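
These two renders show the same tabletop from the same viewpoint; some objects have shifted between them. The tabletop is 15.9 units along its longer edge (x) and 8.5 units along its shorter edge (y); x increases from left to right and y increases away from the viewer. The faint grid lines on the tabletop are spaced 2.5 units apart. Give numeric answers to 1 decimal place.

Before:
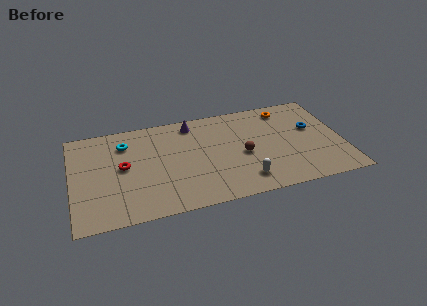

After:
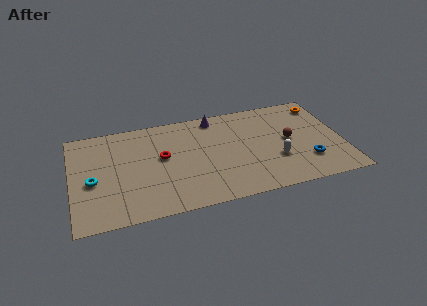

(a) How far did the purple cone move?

1.4

The purple cone was near (7.2, 7.3) before and (8.6, 7.5) after, so it travelled √(1.4² + 0.2²) ≈ 1.4 units.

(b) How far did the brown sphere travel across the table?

2.9

The brown sphere moved from about (10.0, 3.8) to (12.8, 4.4), a distance of √(2.8² + 0.6²) ≈ 2.9.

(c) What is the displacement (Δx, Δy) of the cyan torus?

(-2.0, -2.8)

From the two frames, the cyan torus sits at roughly (3.2, 6.5) before and (1.2, 3.7) after.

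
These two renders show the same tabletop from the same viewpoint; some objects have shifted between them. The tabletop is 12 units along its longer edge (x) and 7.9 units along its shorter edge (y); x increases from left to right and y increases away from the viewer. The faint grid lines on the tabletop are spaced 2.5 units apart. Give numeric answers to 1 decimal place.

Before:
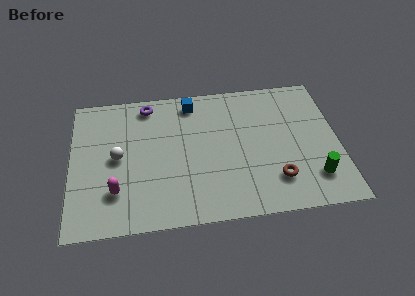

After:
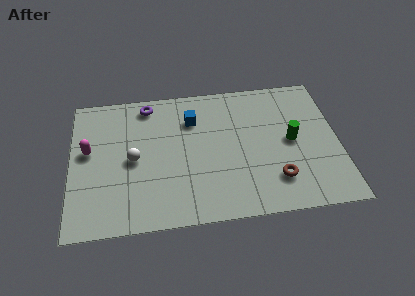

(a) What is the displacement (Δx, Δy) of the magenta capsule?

(-1.2, 2.4)

From the two frames, the magenta capsule sits at roughly (2.0, 2.1) before and (0.8, 4.5) after.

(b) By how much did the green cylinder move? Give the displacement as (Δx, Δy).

(-0.9, 2.2)

From the two frames, the green cylinder sits at roughly (10.8, 1.8) before and (9.9, 4.0) after.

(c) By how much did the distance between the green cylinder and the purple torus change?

-1.9

Before: roughly 8.9 units apart; after: 7.0. That's 1.9 units closer together.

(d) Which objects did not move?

the brown torus and the purple torus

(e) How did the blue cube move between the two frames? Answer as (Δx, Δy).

(0.0, -1.0)

From the two frames, the blue cube sits at roughly (5.5, 6.8) before and (5.5, 5.8) after.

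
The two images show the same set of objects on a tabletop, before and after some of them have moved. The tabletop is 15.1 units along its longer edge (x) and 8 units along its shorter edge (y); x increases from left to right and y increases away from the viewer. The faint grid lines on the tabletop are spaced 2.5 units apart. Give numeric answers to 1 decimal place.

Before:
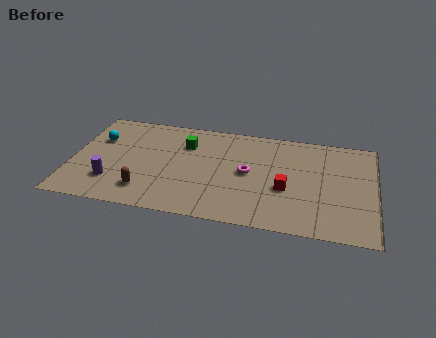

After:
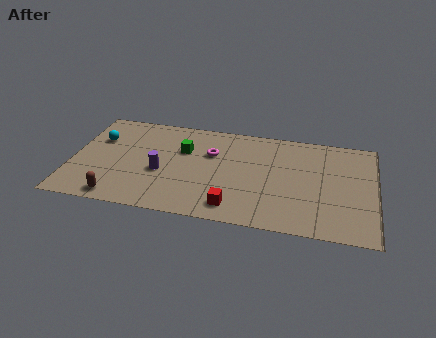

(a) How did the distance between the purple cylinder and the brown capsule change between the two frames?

+1.4

They were about 1.7 units apart before and 3.1 after — 1.4 units further apart.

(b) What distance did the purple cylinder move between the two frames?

2.7

From (2.1, 2.1) to (4.5, 3.3), the purple cylinder covered √(2.4² + 1.2²) ≈ 2.7 units.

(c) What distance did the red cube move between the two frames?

3.1

From (10.7, 3.2) to (8.2, 1.3), the red cube covered √(2.5² + 1.9²) ≈ 3.1 units.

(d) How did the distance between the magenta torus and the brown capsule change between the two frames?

+0.7

The distance was about 5.5 in the first image and 6.2 in the second, so they moved 0.7 units further apart.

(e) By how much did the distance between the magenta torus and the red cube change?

+2.1

They were about 2.1 units apart before and 4.2 after — 2.1 units further apart.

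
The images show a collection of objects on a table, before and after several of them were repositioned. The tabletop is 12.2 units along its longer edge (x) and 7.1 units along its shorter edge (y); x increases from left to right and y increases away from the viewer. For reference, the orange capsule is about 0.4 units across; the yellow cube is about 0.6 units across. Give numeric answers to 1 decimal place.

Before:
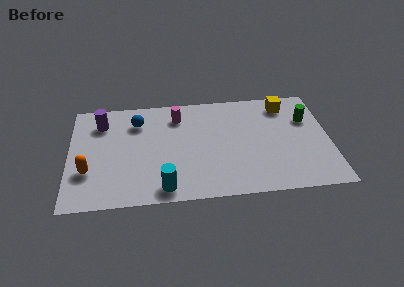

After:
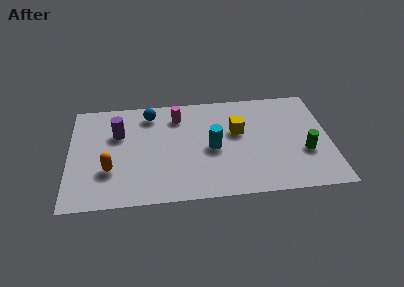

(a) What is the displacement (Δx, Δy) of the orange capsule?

(1.0, 0.0)

The orange capsule was at about (0.9, 2.3) and moved to about (1.9, 2.3).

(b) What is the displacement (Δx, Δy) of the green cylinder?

(-0.2, -2.2)

The green cylinder was at about (11.2, 4.8) and moved to about (11.0, 2.6).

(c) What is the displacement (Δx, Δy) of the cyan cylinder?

(2.3, 2.4)

The cyan cylinder was at about (4.4, 0.9) and moved to about (6.7, 3.3).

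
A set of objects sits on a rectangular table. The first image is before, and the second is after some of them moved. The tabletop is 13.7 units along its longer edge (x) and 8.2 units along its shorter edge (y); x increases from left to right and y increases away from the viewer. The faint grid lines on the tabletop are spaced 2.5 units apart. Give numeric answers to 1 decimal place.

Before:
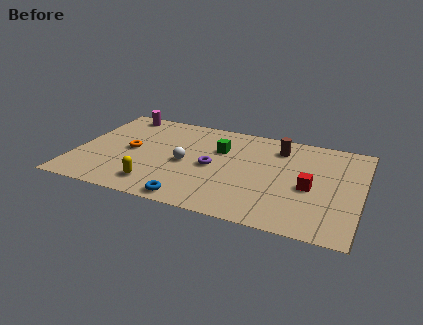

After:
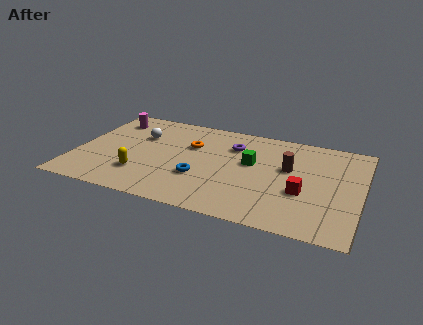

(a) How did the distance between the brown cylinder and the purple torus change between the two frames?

-1.0

Before: roughly 4.0 units apart; after: 3.0. That's 1.0 units closer together.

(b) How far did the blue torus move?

2.0

The blue torus moved from about (5.9, 0.8) to (6.1, 2.8), a distance of √(0.2² + 2.0²) ≈ 2.0.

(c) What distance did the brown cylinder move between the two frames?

1.7

The brown cylinder moved from about (9.6, 6.5) to (10.2, 4.9), a distance of √(0.6² + 1.6²) ≈ 1.7.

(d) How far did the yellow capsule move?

1.1

The yellow capsule was near (4.1, 1.5) before and (3.3, 2.2) after, so it travelled √(0.8² + 0.7²) ≈ 1.1 units.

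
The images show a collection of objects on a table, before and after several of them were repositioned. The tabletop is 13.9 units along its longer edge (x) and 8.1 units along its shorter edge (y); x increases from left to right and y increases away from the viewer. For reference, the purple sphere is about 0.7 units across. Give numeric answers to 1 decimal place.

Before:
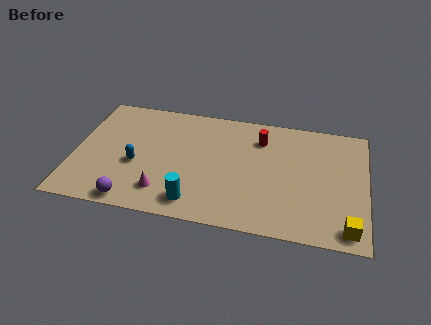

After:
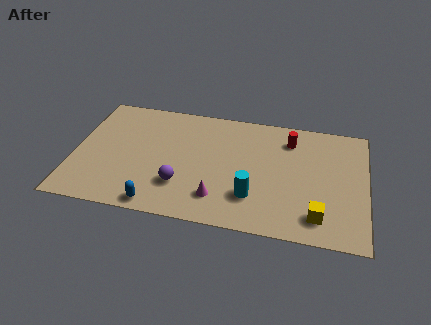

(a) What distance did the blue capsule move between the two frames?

2.8

From (3.0, 3.3) to (4.2, 0.8), the blue capsule covered √(1.2² + 2.5²) ≈ 2.8 units.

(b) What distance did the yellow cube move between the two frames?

1.5

From (13.1, 1.0) to (11.7, 1.5), the yellow cube covered √(1.4² + 0.5²) ≈ 1.5 units.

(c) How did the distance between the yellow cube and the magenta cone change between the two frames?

-4.0

Before: roughly 8.7 units apart; after: 4.7. That's 4.0 units closer together.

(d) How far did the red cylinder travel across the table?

1.4

The red cylinder moved from about (8.8, 6.2) to (10.2, 6.4), a distance of √(1.4² + 0.2²) ≈ 1.4.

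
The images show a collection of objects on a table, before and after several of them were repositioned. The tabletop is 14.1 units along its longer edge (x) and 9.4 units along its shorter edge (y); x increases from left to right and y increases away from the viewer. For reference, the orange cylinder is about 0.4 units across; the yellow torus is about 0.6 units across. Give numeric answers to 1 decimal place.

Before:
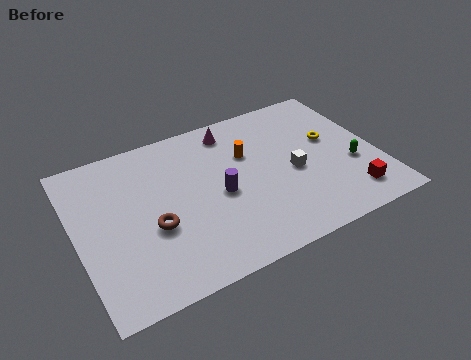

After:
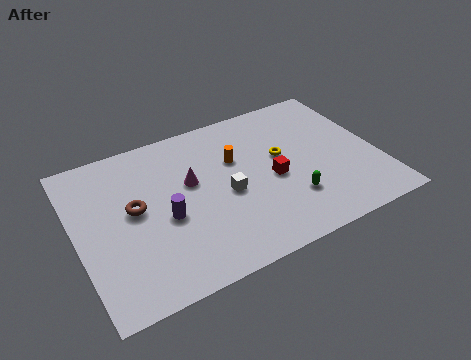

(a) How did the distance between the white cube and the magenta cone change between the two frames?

-2.4

They were about 4.5 units apart before and 2.1 after — 2.4 units closer together.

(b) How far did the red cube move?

4.1

From (12.4, 1.7) to (9.1, 4.2), the red cube covered √(3.3² + 2.5²) ≈ 4.1 units.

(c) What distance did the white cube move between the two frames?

3.2

The white cube was near (10.1, 4.2) before and (6.9, 4.2) after, so it travelled √(3.2² + 0.0²) ≈ 3.2 units.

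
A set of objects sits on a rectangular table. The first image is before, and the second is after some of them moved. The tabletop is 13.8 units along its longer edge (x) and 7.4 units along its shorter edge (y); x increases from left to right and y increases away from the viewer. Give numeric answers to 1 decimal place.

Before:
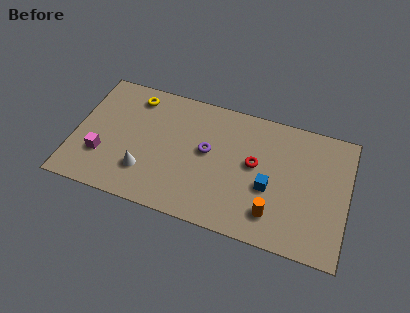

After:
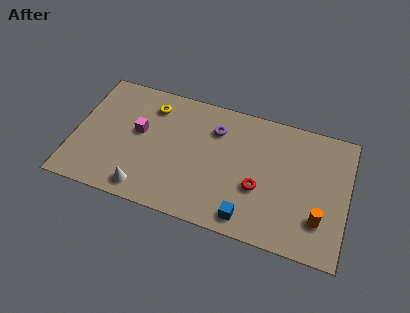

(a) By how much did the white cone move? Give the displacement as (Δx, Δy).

(0.1, -1.0)

The white cone started near (3.7, 2.0) and ended near (3.8, 1.0).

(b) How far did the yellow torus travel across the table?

0.9

From (2.8, 6.2) to (3.7, 5.9), the yellow torus covered √(0.9² + 0.3²) ≈ 0.9 units.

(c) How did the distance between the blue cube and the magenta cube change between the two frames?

-1.8

The distance was about 8.4 in the first image and 6.6 in the second, so they moved 1.8 units closer together.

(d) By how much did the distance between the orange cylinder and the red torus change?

+0.5

They were about 2.7 units apart before and 3.2 after — 0.5 units further apart.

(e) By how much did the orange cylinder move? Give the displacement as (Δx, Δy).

(2.3, 0.4)

The orange cylinder started near (10.2, 1.6) and ended near (12.5, 2.0).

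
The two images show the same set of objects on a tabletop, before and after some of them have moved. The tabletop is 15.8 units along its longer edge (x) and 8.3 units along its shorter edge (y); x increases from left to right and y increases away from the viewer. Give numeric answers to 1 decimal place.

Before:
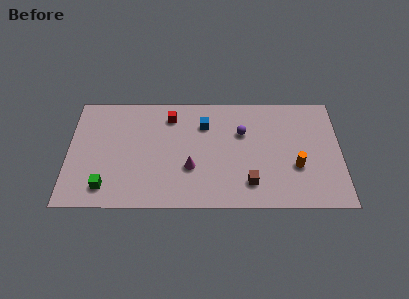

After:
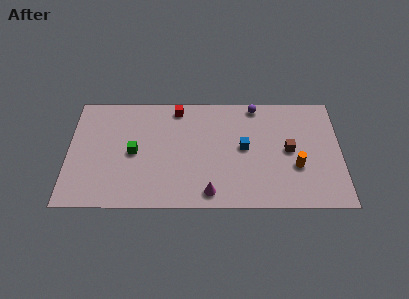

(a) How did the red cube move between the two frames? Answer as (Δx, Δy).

(0.4, 0.6)

The red cube started near (5.9, 6.7) and ended near (6.3, 7.3).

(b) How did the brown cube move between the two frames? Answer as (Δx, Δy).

(2.3, 2.4)

The brown cube started near (10.5, 1.8) and ended near (12.8, 4.2).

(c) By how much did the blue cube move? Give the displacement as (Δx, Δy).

(2.3, -1.7)

The blue cube was at about (7.9, 6.1) and moved to about (10.2, 4.4).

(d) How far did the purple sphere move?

2.2

The purple sphere was near (10.1, 5.5) before and (10.9, 7.5) after, so it travelled √(0.8² + 2.0²) ≈ 2.2 units.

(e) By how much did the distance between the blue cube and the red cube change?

+2.8

Before: roughly 2.1 units apart; after: 4.9. That's 2.8 units further apart.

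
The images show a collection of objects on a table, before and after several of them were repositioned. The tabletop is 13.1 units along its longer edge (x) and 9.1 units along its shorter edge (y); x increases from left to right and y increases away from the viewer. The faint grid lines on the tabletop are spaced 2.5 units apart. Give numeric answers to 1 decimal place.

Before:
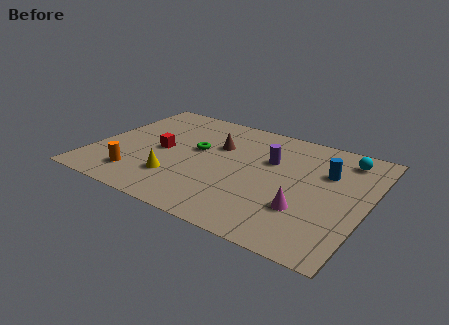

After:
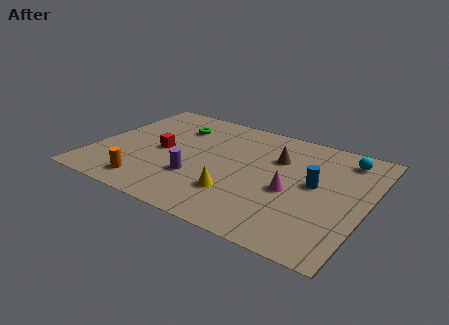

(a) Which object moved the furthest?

the purple cylinder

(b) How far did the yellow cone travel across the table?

2.9

From (4.3, 2.4) to (7.2, 2.5), the yellow cone covered √(2.9² + 0.1²) ≈ 2.9 units.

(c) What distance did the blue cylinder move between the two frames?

1.3

The blue cylinder was near (11.0, 6.1) before and (10.6, 4.9) after, so it travelled √(0.4² + 1.2²) ≈ 1.3 units.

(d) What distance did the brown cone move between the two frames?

2.9

The brown cone moved from about (5.7, 6.0) to (8.6, 6.2), a distance of √(2.9² + 0.2²) ≈ 2.9.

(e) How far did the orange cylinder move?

0.7

From (2.5, 1.8) to (3.1, 1.4), the orange cylinder covered √(0.6² + 0.4²) ≈ 0.7 units.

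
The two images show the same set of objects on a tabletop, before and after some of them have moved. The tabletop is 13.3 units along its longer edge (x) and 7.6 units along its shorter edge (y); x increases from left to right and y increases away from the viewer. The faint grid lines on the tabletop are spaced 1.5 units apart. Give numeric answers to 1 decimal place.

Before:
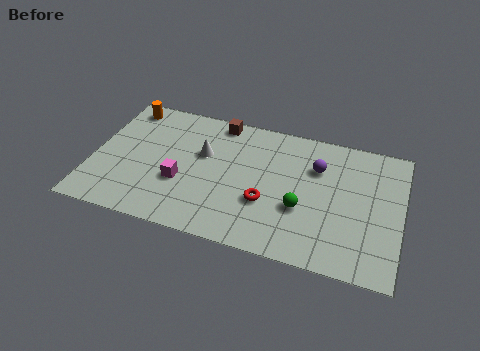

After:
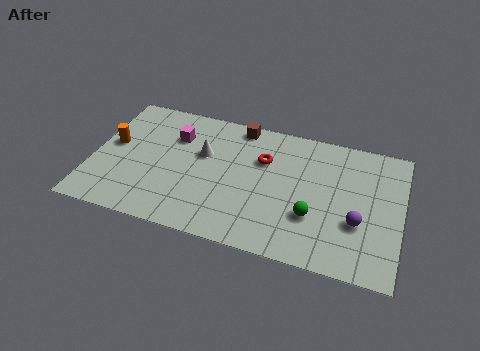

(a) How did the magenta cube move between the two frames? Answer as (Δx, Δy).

(-0.5, 2.6)

The magenta cube was at about (3.9, 2.8) and moved to about (3.4, 5.4).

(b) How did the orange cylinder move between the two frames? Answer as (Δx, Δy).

(-0.3, -2.4)

From the two frames, the orange cylinder sits at roughly (1.1, 6.6) before and (0.8, 4.2) after.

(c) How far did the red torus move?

2.4

The red torus moved from about (7.6, 2.7) to (7.3, 5.1), a distance of √(0.3² + 2.4²) ≈ 2.4.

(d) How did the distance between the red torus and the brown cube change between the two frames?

-2.7

The distance was about 4.8 in the first image and 2.1 in the second, so they moved 2.7 units closer together.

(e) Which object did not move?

the white cone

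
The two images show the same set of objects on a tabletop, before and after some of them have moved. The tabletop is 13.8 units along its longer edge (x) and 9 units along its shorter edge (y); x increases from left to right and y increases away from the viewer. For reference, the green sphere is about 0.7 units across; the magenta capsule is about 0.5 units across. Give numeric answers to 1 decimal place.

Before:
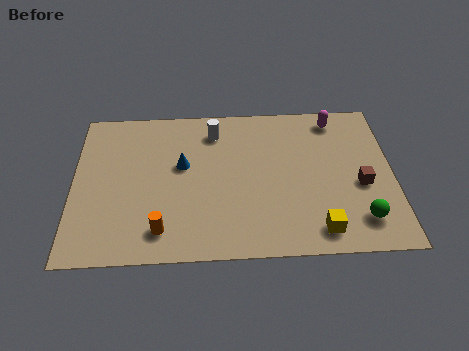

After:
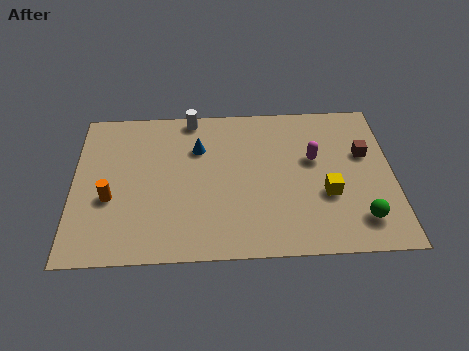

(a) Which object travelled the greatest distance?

the orange cylinder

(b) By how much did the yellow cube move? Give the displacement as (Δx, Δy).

(0.4, 2.0)

The yellow cube was at about (10.5, 1.3) and moved to about (10.9, 3.3).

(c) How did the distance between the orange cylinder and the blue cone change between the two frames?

+0.9

Before: roughly 3.8 units apart; after: 4.7. That's 0.9 units further apart.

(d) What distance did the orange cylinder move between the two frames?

2.9

The orange cylinder moved from about (3.8, 1.6) to (1.6, 3.5), a distance of √(2.2² + 1.9²) ≈ 2.9.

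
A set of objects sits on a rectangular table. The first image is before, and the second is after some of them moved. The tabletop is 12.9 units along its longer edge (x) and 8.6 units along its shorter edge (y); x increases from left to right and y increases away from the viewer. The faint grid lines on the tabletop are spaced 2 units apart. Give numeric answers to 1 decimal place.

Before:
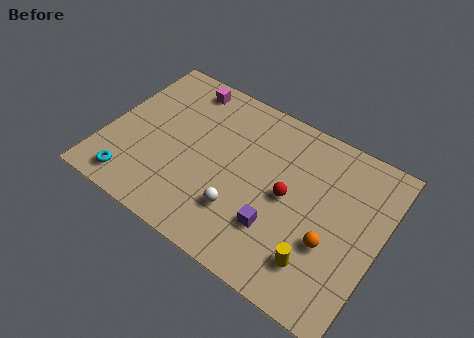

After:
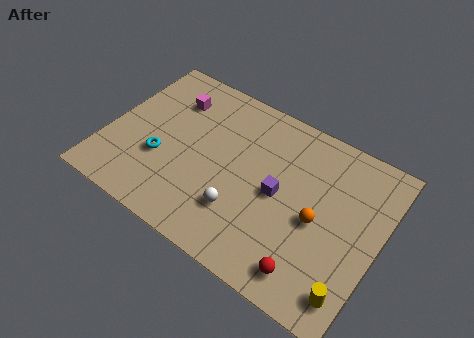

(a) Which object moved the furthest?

the red sphere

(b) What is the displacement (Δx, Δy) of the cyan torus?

(1.0, 1.9)

The cyan torus was at about (1.7, 1.2) and moved to about (2.7, 3.1).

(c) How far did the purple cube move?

1.7

From (8.4, 2.5) to (8.2, 4.2), the purple cube covered √(0.2² + 1.7²) ≈ 1.7 units.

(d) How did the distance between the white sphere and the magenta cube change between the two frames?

-0.5

They were about 6.3 units apart before and 5.8 after — 0.5 units closer together.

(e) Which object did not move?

the white sphere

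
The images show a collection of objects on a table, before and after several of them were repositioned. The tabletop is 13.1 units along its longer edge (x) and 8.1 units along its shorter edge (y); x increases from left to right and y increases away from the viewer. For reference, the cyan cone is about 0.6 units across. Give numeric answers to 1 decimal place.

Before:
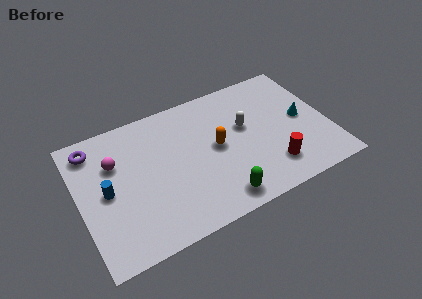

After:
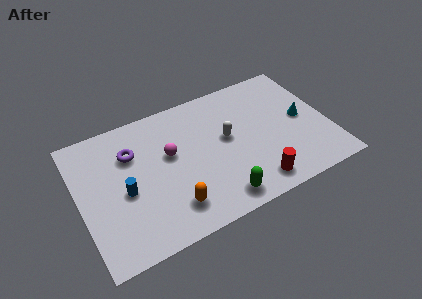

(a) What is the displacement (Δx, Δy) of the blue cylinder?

(0.9, -0.4)

The blue cylinder started near (1.4, 4.0) and ended near (2.3, 3.6).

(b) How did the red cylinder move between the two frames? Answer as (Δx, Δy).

(-1.0, -0.6)

From the two frames, the red cylinder sits at roughly (9.8, 1.8) before and (8.8, 1.2) after.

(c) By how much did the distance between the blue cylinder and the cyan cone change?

-0.9

They were about 10.4 units apart before and 9.5 after — 0.9 units closer together.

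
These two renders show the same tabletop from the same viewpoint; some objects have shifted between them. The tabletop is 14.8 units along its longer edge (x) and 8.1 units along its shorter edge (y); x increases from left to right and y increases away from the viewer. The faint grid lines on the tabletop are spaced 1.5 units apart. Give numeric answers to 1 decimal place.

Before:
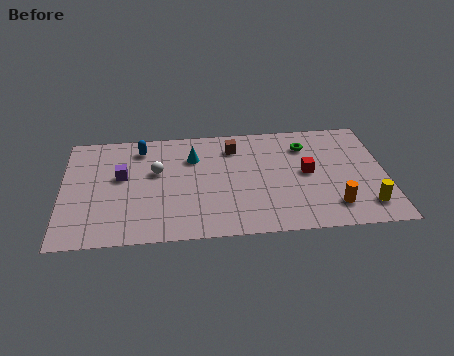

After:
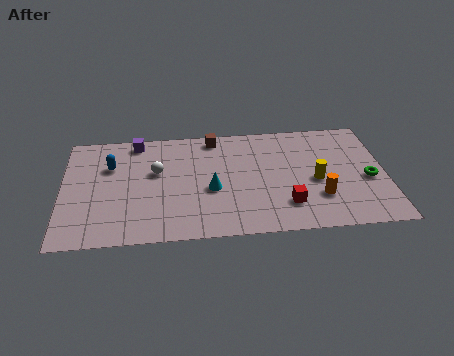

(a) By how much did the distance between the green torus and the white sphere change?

+2.8

The distance was about 7.0 in the first image and 9.8 in the second, so they moved 2.8 units further apart.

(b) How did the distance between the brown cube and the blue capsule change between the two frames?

+0.8

They were about 4.3 units apart before and 5.1 after — 0.8 units further apart.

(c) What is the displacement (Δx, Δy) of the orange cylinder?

(-0.6, 0.7)

From the two frames, the orange cylinder sits at roughly (12.3, 1.7) before and (11.7, 2.4) after.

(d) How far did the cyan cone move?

2.5

The cyan cone moved from about (6.0, 5.8) to (6.8, 3.4), a distance of √(0.8² + 2.4²) ≈ 2.5.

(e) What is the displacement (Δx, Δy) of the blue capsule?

(-1.4, -1.2)

The blue capsule was at about (3.6, 6.7) and moved to about (2.2, 5.5).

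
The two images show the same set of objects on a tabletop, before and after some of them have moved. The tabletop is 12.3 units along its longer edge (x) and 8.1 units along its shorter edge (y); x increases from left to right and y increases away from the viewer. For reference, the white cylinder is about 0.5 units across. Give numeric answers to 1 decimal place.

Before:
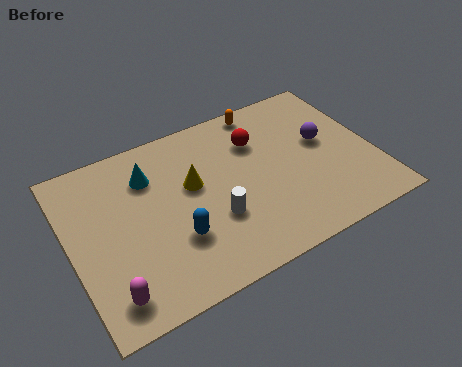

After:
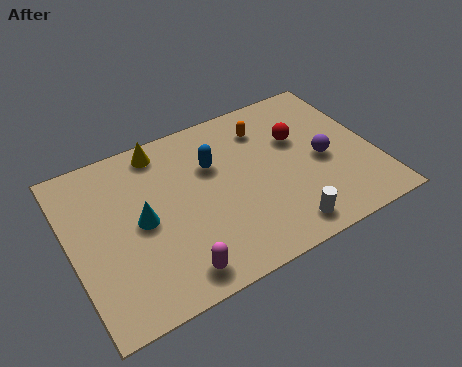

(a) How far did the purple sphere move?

0.9

The purple sphere moved from about (10.4, 4.6) to (10.2, 3.7), a distance of √(0.2² + 0.9²) ≈ 0.9.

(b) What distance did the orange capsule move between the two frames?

1.0

The orange capsule was near (8.3, 7.3) before and (8.2, 6.3) after, so it travelled √(0.1² + 1.0²) ≈ 1.0 units.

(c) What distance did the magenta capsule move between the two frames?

2.5

The magenta capsule moved from about (1.2, 1.3) to (3.7, 1.1), a distance of √(2.5² + 0.2²) ≈ 2.5.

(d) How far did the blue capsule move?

3.4

From (4.0, 2.6) to (5.9, 5.4), the blue capsule covered √(1.9² + 2.8²) ≈ 3.4 units.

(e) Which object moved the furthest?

the blue capsule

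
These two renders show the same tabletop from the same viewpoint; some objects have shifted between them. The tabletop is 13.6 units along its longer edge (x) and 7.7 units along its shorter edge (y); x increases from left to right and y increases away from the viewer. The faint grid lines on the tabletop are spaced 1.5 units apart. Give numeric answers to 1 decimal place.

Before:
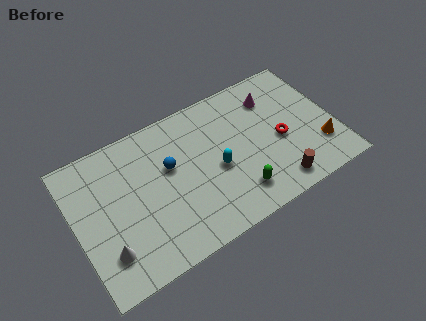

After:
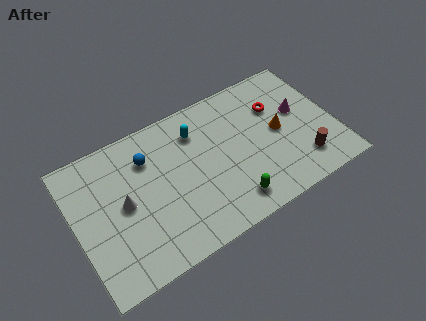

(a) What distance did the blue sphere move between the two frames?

1.4

The blue sphere was near (5.0, 4.7) before and (4.0, 5.7) after, so it travelled √(1.0² + 1.0²) ≈ 1.4 units.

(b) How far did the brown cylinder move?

1.6

The brown cylinder moved from about (10.1, 1.1) to (11.6, 1.7), a distance of √(1.5² + 0.6²) ≈ 1.6.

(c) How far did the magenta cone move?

1.8

From (10.7, 5.9) to (11.9, 4.5), the magenta cone covered √(1.2² + 1.4²) ≈ 1.8 units.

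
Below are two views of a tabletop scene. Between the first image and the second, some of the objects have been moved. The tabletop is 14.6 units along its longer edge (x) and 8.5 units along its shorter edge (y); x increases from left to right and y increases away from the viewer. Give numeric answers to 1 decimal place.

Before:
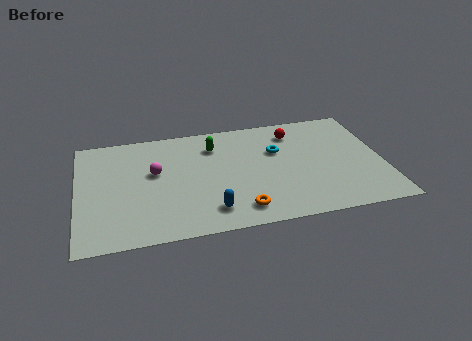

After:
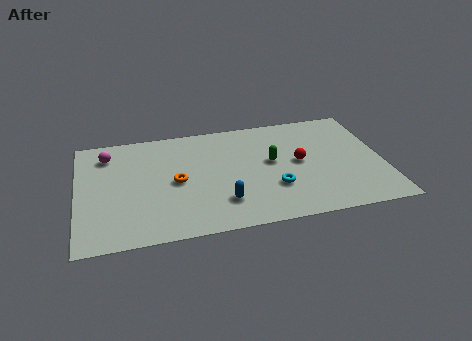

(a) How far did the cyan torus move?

2.8

The cyan torus was near (9.6, 5.5) before and (9.3, 2.7) after, so it travelled √(0.3² + 2.8²) ≈ 2.8 units.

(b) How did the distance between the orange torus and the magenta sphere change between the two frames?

-1.1

Before: roughly 5.3 units apart; after: 4.2. That's 1.1 units closer together.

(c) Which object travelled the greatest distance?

the orange torus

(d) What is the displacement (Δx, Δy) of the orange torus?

(-2.9, 2.7)

From the two frames, the orange torus sits at roughly (7.6, 1.4) before and (4.7, 4.1) after.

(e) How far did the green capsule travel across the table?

3.2

From (6.6, 6.5) to (9.3, 4.7), the green capsule covered √(2.7² + 1.8²) ≈ 3.2 units.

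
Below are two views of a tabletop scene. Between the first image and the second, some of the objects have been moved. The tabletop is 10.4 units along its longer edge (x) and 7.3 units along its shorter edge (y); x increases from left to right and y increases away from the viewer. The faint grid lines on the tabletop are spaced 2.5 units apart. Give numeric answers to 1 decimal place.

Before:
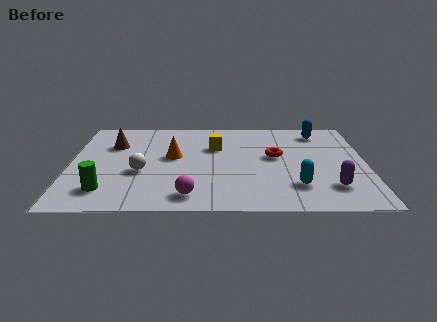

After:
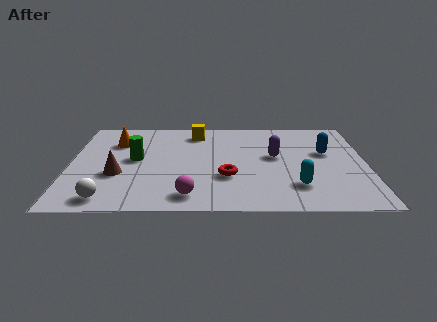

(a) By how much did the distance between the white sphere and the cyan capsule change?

+1.1

Before: roughly 5.5 units apart; after: 6.6. That's 1.1 units further apart.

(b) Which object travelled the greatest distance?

the purple capsule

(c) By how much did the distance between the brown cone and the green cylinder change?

-2.3

Before: roughly 3.6 units apart; after: 1.3. That's 2.3 units closer together.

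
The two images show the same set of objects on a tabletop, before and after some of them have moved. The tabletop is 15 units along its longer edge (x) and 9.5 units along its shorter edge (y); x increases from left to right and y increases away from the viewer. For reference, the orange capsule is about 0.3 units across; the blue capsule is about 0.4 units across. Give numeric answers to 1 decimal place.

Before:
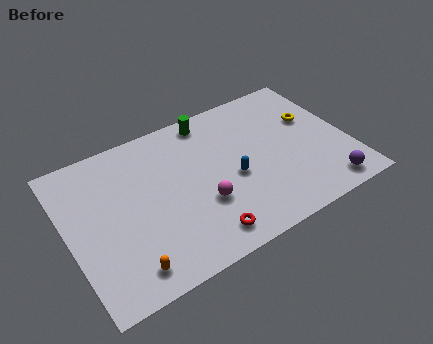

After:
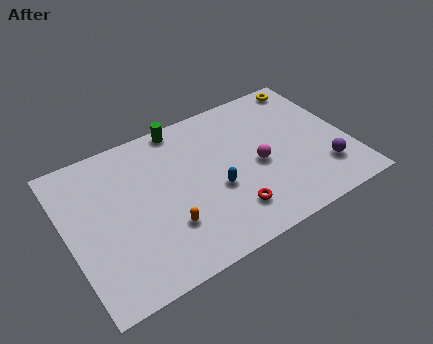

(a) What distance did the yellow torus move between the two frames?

2.5

The yellow torus was near (13.4, 6.0) before and (13.7, 8.5) after, so it travelled √(0.3² + 2.5²) ≈ 2.5 units.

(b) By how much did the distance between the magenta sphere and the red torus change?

+1.0

The distance was about 1.9 in the first image and 2.9 in the second, so they moved 1.0 units further apart.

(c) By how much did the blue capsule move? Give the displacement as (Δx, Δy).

(-1.0, -0.3)

The blue capsule started near (8.7, 4.1) and ended near (7.7, 3.8).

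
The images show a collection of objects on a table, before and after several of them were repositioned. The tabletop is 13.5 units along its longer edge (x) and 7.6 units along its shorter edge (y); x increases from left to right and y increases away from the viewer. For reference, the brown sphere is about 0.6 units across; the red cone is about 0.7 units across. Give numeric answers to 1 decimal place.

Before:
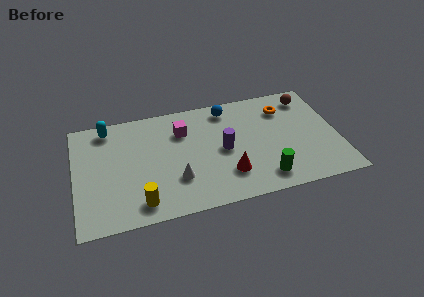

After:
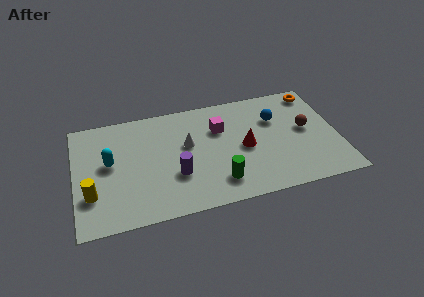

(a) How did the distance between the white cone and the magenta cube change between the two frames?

-1.4

They were about 3.2 units apart before and 1.8 after — 1.4 units closer together.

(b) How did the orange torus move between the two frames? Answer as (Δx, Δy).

(1.7, 0.8)

From the two frames, the orange torus sits at roughly (10.9, 5.8) before and (12.6, 6.6) after.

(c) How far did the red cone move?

1.9

From (7.7, 2.0) to (8.7, 3.6), the red cone covered √(1.0² + 1.6²) ≈ 1.9 units.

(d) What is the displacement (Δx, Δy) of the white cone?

(0.7, 2.2)

From the two frames, the white cone sits at roughly (5.1, 2.3) before and (5.8, 4.5) after.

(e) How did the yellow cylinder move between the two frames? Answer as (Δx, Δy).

(-2.4, 1.1)

The yellow cylinder started near (3.2, 1.2) and ended near (0.8, 2.3).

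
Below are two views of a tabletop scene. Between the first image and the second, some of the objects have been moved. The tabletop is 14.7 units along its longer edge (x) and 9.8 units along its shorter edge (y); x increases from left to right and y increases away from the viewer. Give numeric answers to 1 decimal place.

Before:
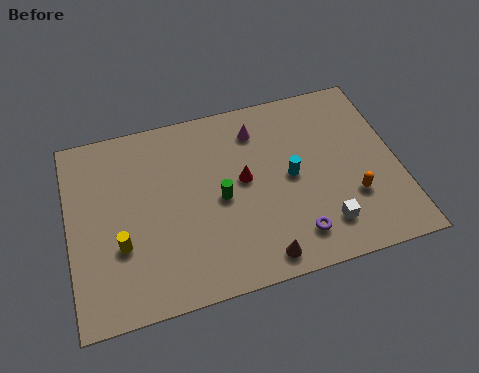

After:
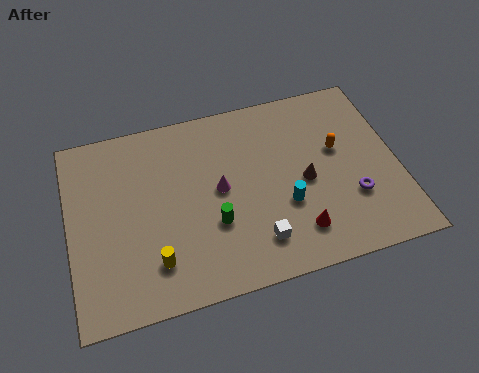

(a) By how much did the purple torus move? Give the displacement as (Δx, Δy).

(2.7, 1.3)

The purple torus started near (9.8, 1.8) and ended near (12.5, 3.1).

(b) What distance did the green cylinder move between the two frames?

1.3

The green cylinder was near (6.7, 4.6) before and (6.3, 3.4) after, so it travelled √(0.4² + 1.2²) ≈ 1.3 units.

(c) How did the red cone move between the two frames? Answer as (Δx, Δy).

(2.1, -3.3)

The red cone was at about (7.8, 5.3) and moved to about (9.9, 2.0).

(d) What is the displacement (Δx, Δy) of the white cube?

(-3.0, 0.0)

The white cube was at about (11.1, 2.0) and moved to about (8.1, 2.0).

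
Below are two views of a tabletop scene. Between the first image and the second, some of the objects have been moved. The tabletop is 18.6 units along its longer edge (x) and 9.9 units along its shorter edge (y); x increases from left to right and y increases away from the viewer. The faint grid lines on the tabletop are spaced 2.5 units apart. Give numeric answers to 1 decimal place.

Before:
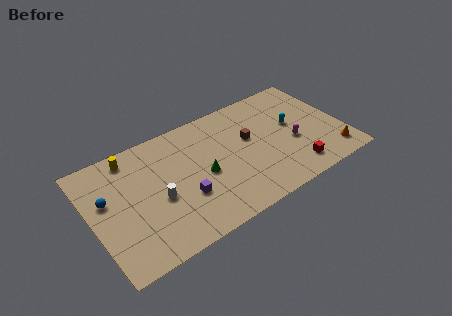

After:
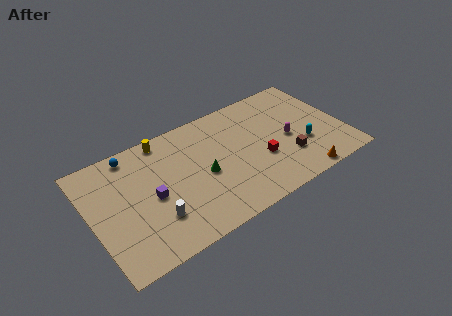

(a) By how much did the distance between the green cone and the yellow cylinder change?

-1.3

Before: roughly 6.3 units apart; after: 5.0. That's 1.3 units closer together.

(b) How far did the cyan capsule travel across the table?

2.2

From (15.1, 5.6) to (15.5, 3.4), the cyan capsule covered √(0.4² + 2.2²) ≈ 2.2 units.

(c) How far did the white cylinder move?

1.5

The white cylinder moved from about (4.7, 4.2) to (4.3, 2.8), a distance of √(0.4² + 1.4²) ≈ 1.5.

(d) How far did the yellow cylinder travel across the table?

2.5

From (3.3, 8.6) to (5.8, 8.9), the yellow cylinder covered √(2.5² + 0.3²) ≈ 2.5 units.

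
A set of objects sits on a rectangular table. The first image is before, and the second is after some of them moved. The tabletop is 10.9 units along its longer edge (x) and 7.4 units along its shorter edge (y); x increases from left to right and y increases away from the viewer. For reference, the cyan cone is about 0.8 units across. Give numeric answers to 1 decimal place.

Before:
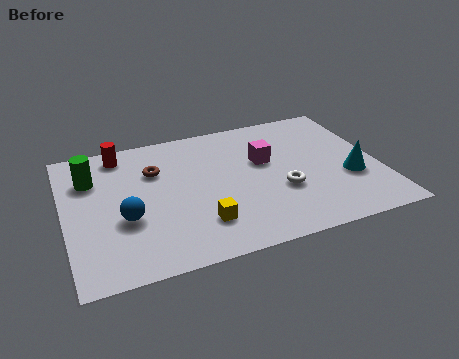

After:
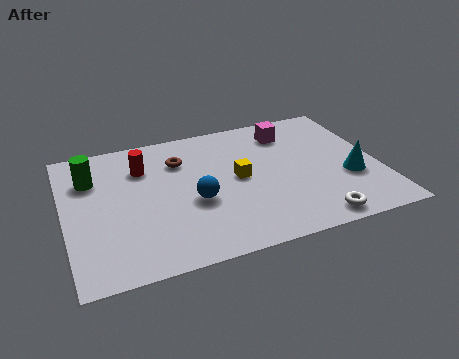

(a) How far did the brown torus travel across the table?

0.9

The brown torus was near (3.2, 5.1) before and (4.1, 5.4) after, so it travelled √(0.9² + 0.3²) ≈ 0.9 units.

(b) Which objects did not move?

the cyan cone and the green cylinder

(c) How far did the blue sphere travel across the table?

2.4

The blue sphere was near (2.0, 2.8) before and (4.4, 3.0) after, so it travelled √(2.4² + 0.2²) ≈ 2.4 units.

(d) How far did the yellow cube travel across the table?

2.5

The yellow cube moved from about (4.5, 1.8) to (6.0, 3.8), a distance of √(1.5² + 2.0²) ≈ 2.5.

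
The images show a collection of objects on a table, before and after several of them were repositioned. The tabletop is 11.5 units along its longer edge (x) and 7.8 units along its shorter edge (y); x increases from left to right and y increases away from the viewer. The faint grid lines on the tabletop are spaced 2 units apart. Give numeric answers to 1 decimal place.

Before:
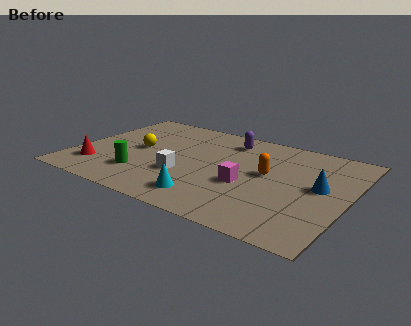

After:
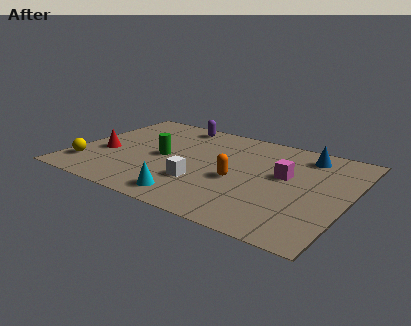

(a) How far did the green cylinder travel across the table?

1.9

The green cylinder moved from about (3.1, 2.0) to (3.7, 3.8), a distance of √(0.6² + 1.8²) ≈ 1.9.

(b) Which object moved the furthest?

the yellow sphere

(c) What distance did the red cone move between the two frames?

1.3

The red cone was near (1.2, 1.8) before and (1.3, 3.1) after, so it travelled √(0.1² + 1.3²) ≈ 1.3 units.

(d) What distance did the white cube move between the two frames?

0.9

From (4.8, 2.7) to (5.6, 2.4), the white cube covered √(0.8² + 0.3²) ≈ 0.9 units.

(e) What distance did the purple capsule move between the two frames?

2.5

The purple capsule moved from about (6.1, 6.4) to (3.7, 6.9), a distance of √(2.4² + 0.5²) ≈ 2.5.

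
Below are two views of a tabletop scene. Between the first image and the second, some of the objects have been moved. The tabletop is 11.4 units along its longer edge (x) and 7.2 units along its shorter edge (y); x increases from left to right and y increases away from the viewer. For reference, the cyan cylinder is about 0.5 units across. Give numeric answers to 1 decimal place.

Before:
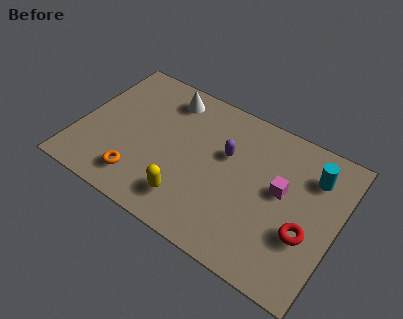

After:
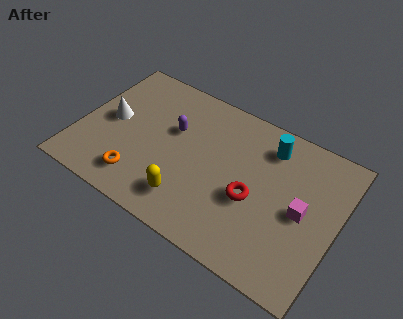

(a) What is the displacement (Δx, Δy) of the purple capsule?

(-2.4, 0.0)

The purple capsule started near (6.4, 4.5) and ended near (4.0, 4.5).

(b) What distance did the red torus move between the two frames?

2.4

The red torus moved from about (10.2, 2.6) to (7.8, 3.0), a distance of √(2.4² + 0.4²) ≈ 2.4.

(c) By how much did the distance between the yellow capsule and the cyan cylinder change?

-1.1

Before: roughly 6.3 units apart; after: 5.2. That's 1.1 units closer together.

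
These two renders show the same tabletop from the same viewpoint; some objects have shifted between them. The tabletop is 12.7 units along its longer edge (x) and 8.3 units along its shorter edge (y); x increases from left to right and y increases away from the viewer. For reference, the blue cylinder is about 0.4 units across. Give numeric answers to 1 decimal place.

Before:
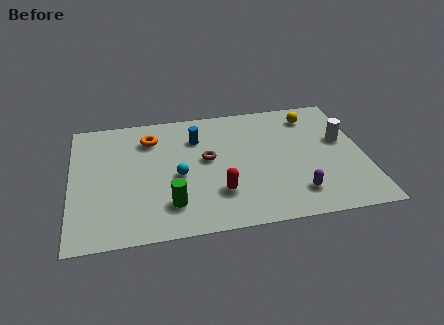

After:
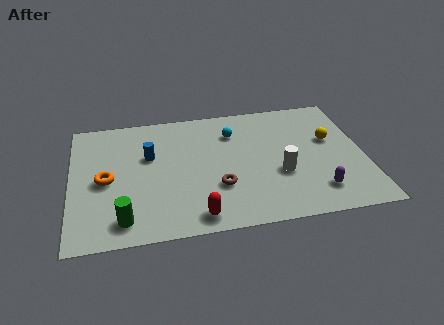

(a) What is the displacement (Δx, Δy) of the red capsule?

(-1.0, -1.3)

From the two frames, the red capsule sits at roughly (6.3, 2.3) before and (5.3, 1.0) after.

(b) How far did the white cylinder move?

3.3

From (11.8, 4.9) to (9.0, 3.1), the white cylinder covered √(2.8² + 1.8²) ≈ 3.3 units.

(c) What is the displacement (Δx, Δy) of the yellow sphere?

(0.7, -1.8)

The yellow sphere was at about (10.6, 6.8) and moved to about (11.3, 5.0).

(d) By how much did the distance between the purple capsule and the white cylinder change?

-1.8

The distance was about 3.9 in the first image and 2.1 in the second, so they moved 1.8 units closer together.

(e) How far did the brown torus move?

1.9

From (5.9, 4.6) to (6.3, 2.7), the brown torus covered √(0.4² + 1.9²) ≈ 1.9 units.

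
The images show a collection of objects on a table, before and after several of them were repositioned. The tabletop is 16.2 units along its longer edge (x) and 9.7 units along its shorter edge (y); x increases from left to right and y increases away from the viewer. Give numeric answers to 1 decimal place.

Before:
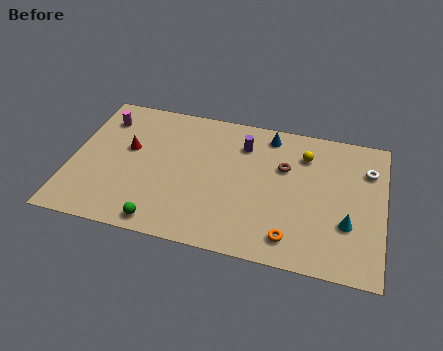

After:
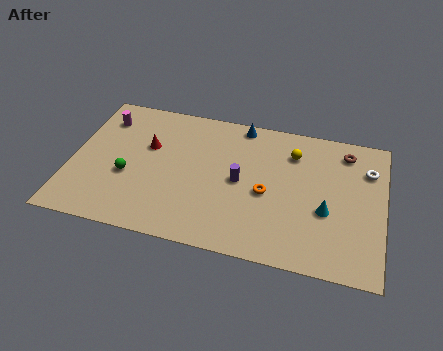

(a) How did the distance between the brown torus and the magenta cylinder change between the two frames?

+3.0

Before: roughly 9.7 units apart; after: 12.7. That's 3.0 units further apart.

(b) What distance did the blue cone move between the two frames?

1.6

The blue cone moved from about (10.1, 8.4) to (8.6, 8.8), a distance of √(1.5² + 0.4²) ≈ 1.6.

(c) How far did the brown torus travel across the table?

3.6

The brown torus moved from about (11.0, 6.3) to (14.1, 8.1), a distance of √(3.1² + 1.8²) ≈ 3.6.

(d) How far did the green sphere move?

3.4

The green sphere moved from about (5.0, 1.0) to (3.0, 3.8), a distance of √(2.0² + 2.8²) ≈ 3.4.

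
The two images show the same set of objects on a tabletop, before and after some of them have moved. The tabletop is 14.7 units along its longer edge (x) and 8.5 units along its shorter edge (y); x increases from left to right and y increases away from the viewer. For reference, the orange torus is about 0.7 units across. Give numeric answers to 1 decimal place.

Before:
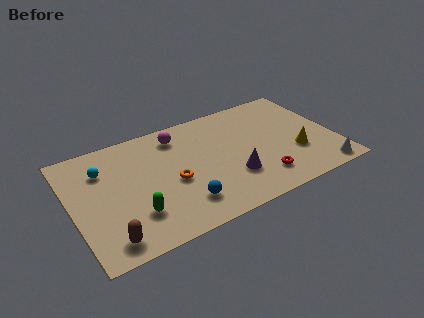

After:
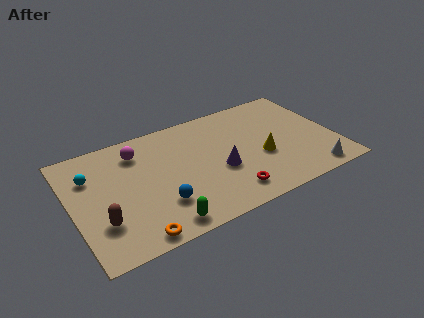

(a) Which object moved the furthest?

the orange torus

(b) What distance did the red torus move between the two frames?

1.9

From (10.2, 1.8) to (8.3, 1.5), the red torus covered √(1.9² + 0.3²) ≈ 1.9 units.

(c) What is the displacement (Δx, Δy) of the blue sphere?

(-1.2, 0.5)

The blue sphere was at about (5.8, 1.9) and moved to about (4.6, 2.4).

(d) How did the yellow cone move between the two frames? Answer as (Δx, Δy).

(-1.9, 0.5)

From the two frames, the yellow cone sits at roughly (12.4, 2.9) before and (10.5, 3.4) after.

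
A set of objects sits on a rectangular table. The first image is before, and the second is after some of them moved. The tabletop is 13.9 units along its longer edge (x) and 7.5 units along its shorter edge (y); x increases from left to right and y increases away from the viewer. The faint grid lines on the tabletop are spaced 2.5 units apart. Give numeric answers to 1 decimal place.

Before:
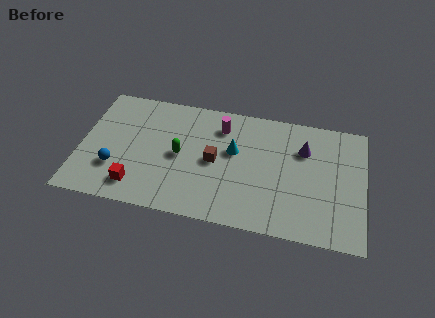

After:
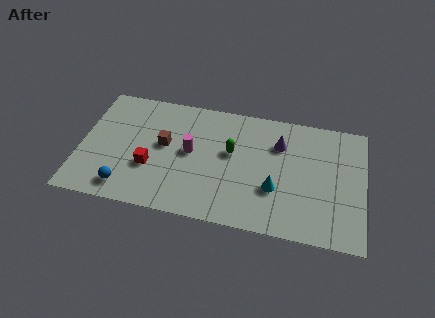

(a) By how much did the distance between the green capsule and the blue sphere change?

+2.5

The distance was about 3.4 in the first image and 5.9 in the second, so they moved 2.5 units further apart.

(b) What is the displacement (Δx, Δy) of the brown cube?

(-2.5, 0.5)

The brown cube was at about (6.6, 3.7) and moved to about (4.1, 4.2).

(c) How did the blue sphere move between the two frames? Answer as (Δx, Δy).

(0.6, -1.1)

The blue sphere was at about (1.8, 2.3) and moved to about (2.4, 1.2).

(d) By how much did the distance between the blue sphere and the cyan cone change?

+1.2

Before: roughly 6.1 units apart; after: 7.3. That's 1.2 units further apart.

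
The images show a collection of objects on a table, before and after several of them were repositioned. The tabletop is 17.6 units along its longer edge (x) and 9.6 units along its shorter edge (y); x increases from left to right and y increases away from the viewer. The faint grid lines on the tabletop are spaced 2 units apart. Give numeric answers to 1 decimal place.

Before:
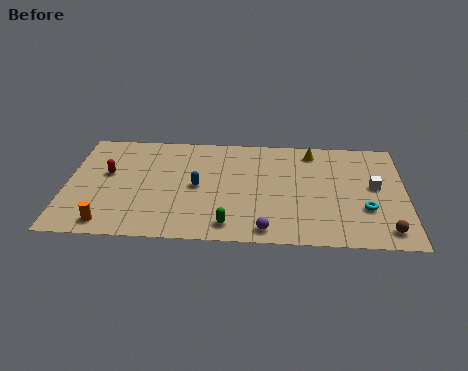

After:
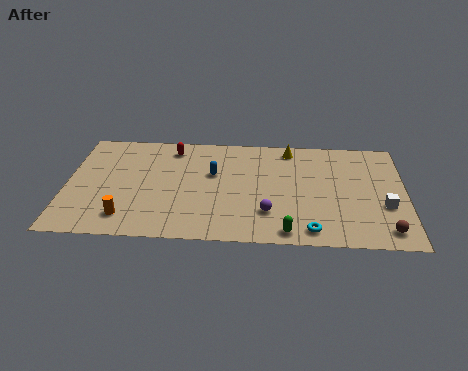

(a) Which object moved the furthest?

the red capsule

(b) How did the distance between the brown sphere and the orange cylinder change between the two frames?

-0.9

The distance was about 14.2 in the first image and 13.3 in the second, so they moved 0.9 units closer together.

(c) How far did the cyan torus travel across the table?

3.4

From (15.5, 3.2) to (12.7, 1.2), the cyan torus covered √(2.8² + 2.0²) ≈ 3.4 units.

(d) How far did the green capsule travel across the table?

3.0

The green capsule moved from about (8.5, 1.4) to (11.5, 1.0), a distance of √(3.0² + 0.4²) ≈ 3.0.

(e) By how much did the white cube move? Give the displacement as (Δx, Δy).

(0.5, -1.7)

From the two frames, the white cube sits at roughly (16.0, 5.2) before and (16.5, 3.5) after.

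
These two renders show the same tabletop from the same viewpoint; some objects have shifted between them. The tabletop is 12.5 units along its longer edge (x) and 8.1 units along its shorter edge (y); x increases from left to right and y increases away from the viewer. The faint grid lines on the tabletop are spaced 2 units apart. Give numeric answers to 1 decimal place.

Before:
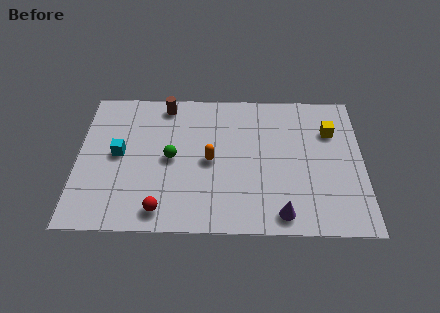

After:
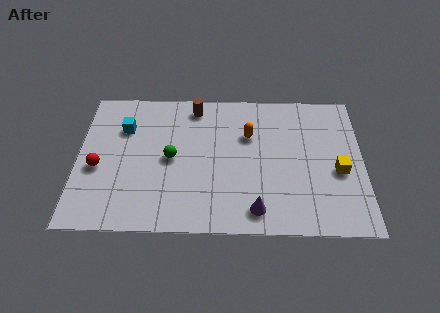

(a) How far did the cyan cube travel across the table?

1.5

From (1.8, 4.2) to (2.0, 5.7), the cyan cube covered √(0.2² + 1.5²) ≈ 1.5 units.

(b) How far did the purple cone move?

1.1

From (8.9, 1.0) to (7.8, 1.2), the purple cone covered √(1.1² + 0.2²) ≈ 1.1 units.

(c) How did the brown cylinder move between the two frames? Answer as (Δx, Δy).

(1.3, -0.1)

The brown cylinder was at about (3.8, 7.1) and moved to about (5.1, 7.0).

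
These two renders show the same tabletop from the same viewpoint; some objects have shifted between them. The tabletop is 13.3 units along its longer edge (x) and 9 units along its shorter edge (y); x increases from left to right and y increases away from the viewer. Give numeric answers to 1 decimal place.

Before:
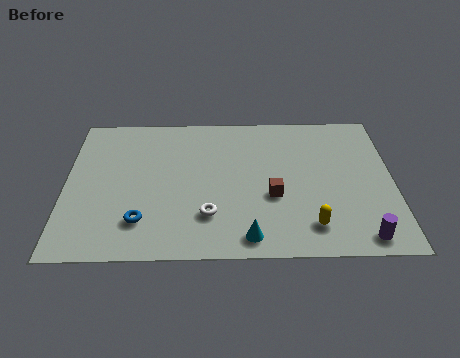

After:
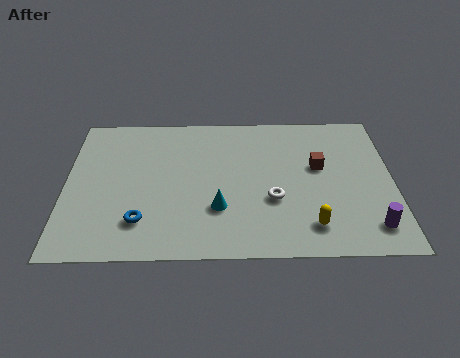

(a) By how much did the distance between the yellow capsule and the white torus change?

-2.0

The distance was about 4.2 in the first image and 2.2 in the second, so they moved 2.0 units closer together.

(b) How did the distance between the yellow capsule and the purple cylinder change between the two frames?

+0.3

The distance was about 2.1 in the first image and 2.4 in the second, so they moved 0.3 units further apart.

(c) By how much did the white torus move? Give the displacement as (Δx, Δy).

(2.6, 0.9)

The white torus started near (5.8, 2.4) and ended near (8.4, 3.3).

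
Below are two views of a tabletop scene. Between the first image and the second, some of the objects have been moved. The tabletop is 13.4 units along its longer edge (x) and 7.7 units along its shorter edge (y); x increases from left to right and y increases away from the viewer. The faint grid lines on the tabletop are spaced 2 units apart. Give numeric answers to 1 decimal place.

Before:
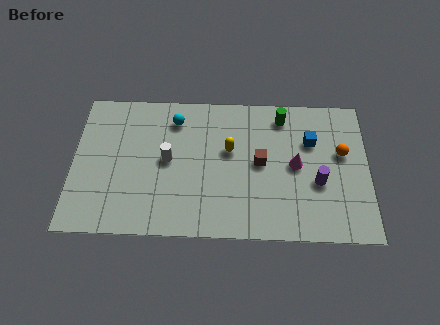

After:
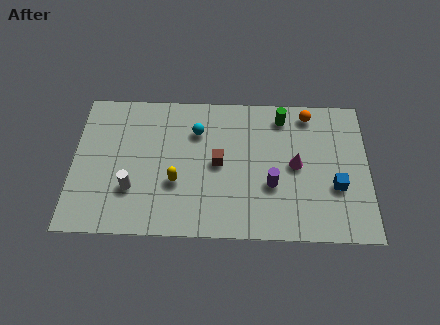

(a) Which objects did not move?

the green cylinder and the magenta cone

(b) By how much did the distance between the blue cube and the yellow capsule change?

+3.5

The distance was about 3.7 in the first image and 7.2 in the second, so they moved 3.5 units further apart.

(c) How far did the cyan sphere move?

1.2

The cyan sphere was near (4.6, 6.2) before and (5.6, 5.6) after, so it travelled √(1.0² + 0.6²) ≈ 1.2 units.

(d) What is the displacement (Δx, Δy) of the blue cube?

(1.1, -2.4)

The blue cube started near (10.8, 5.2) and ended near (11.9, 2.8).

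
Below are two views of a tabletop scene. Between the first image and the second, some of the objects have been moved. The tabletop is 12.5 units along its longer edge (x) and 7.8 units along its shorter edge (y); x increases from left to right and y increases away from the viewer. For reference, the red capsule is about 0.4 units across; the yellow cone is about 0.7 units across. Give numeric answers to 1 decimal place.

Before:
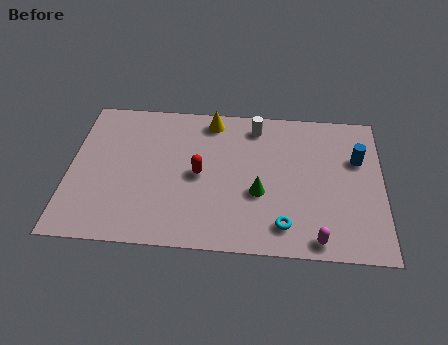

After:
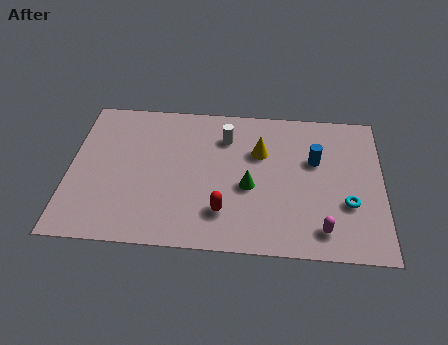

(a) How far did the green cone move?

0.5

From (7.6, 3.0) to (7.2, 3.3), the green cone covered √(0.4² + 0.3²) ≈ 0.5 units.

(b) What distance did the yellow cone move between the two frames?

2.6

From (5.6, 6.8) to (7.6, 5.2), the yellow cone covered √(2.0² + 1.6²) ≈ 2.6 units.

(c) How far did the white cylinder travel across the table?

1.4

From (7.4, 6.6) to (6.2, 5.9), the white cylinder covered √(1.2² + 0.7²) ≈ 1.4 units.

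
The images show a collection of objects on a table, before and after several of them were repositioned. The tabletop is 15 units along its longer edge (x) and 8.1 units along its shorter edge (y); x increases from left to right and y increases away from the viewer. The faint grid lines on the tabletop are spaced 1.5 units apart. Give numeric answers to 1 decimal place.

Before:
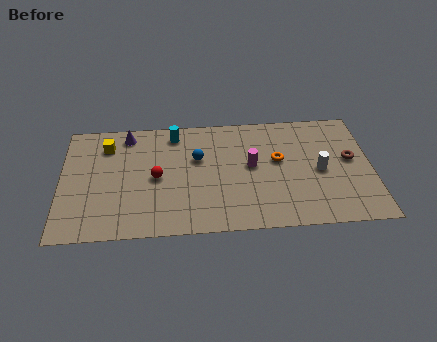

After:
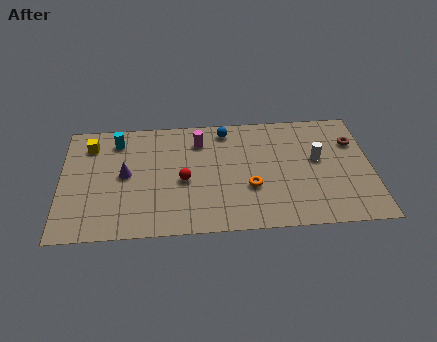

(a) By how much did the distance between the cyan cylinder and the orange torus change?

+1.9

They were about 5.5 units apart before and 7.4 after — 1.9 units further apart.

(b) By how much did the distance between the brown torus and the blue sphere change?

-1.1

The distance was about 7.4 in the first image and 6.3 in the second, so they moved 1.1 units closer together.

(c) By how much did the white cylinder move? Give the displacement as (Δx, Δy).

(-0.1, 0.8)

From the two frames, the white cylinder sits at roughly (12.5, 3.8) before and (12.4, 4.6) after.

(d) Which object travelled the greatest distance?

the magenta cylinder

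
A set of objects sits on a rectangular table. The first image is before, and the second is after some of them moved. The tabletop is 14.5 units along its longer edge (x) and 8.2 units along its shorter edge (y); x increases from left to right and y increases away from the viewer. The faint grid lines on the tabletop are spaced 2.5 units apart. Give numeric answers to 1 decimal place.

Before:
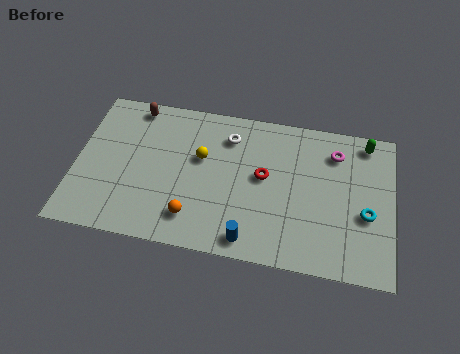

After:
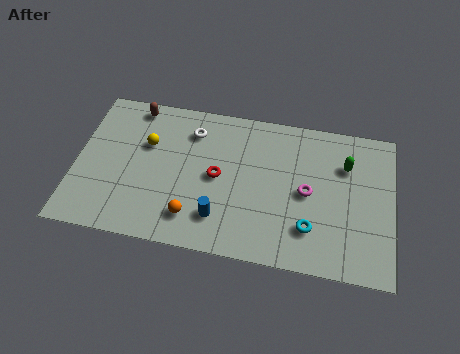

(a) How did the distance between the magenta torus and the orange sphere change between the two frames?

-2.3

They were about 7.9 units apart before and 5.6 after — 2.3 units closer together.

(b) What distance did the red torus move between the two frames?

2.1

The red torus moved from about (8.6, 4.5) to (6.5, 4.1), a distance of √(2.1² + 0.4²) ≈ 2.1.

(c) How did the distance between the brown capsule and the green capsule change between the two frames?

-0.8

Before: roughly 10.7 units apart; after: 9.9. That's 0.8 units closer together.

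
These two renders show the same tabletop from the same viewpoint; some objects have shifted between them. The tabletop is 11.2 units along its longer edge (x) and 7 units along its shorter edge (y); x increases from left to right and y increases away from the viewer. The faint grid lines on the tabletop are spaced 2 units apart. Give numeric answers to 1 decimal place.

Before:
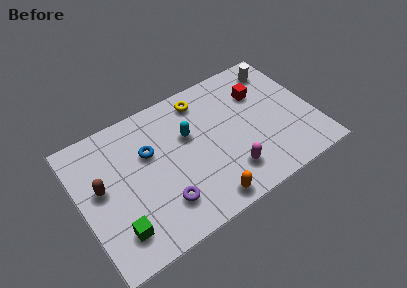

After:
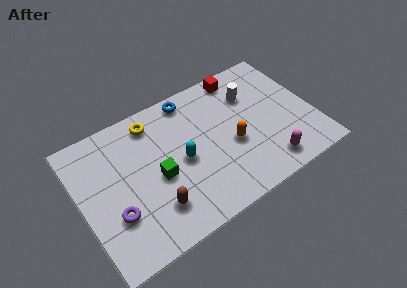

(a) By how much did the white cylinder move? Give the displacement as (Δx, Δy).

(-1.5, -0.8)

From the two frames, the white cylinder sits at roughly (10.0, 5.8) before and (8.5, 5.0) after.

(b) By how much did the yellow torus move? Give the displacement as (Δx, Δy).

(-2.4, 0.0)

The yellow torus started near (6.2, 5.9) and ended near (3.8, 5.9).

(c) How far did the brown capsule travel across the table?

3.1

From (1.0, 3.9) to (3.2, 1.7), the brown capsule covered √(2.2² + 2.2²) ≈ 3.1 units.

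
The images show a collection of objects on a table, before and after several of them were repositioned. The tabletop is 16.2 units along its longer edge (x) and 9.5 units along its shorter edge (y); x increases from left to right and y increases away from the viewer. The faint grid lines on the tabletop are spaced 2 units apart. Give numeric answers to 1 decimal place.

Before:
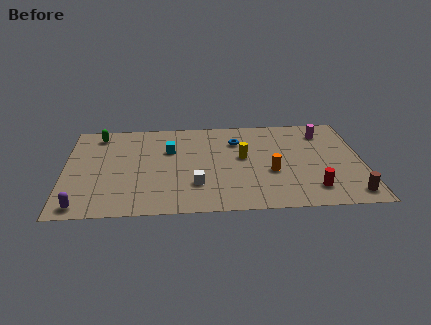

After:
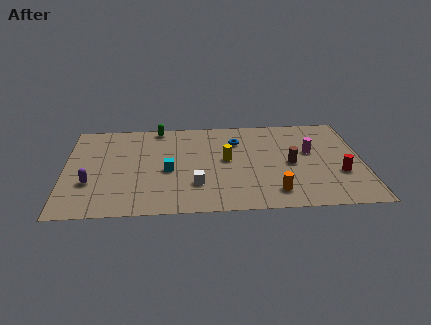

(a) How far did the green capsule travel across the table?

3.4

The green capsule was near (1.8, 8.1) before and (5.1, 8.7) after, so it travelled √(3.3² + 0.6²) ≈ 3.4 units.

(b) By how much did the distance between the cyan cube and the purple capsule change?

-2.8

Before: roughly 7.1 units apart; after: 4.3. That's 2.8 units closer together.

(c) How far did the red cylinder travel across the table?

2.1

From (13.4, 1.9) to (14.9, 3.3), the red cylinder covered √(1.5² + 1.4²) ≈ 2.1 units.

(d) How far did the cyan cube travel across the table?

2.1

The cyan cube was near (5.7, 6.3) before and (5.6, 4.2) after, so it travelled √(0.1² + 2.1²) ≈ 2.1 units.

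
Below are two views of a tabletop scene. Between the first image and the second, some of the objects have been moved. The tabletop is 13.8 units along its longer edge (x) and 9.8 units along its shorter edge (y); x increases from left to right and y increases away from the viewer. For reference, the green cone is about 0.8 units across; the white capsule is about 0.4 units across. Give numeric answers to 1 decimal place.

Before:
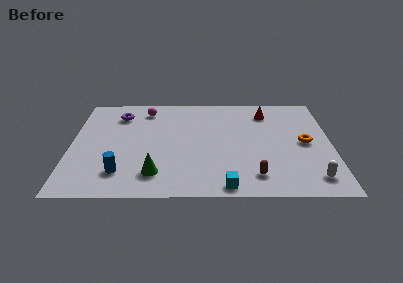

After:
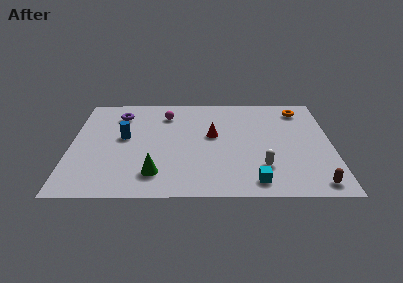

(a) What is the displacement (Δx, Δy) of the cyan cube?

(1.5, 0.4)

The cyan cube was at about (8.2, 0.9) and moved to about (9.7, 1.3).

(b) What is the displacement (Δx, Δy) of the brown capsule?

(3.1, -0.7)

The brown capsule started near (9.7, 1.8) and ended near (12.8, 1.1).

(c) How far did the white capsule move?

2.8

From (12.7, 1.6) to (10.1, 2.6), the white capsule covered √(2.6² + 1.0²) ≈ 2.8 units.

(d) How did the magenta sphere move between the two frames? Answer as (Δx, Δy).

(1.1, -0.5)

The magenta sphere started near (3.9, 8.2) and ended near (5.0, 7.7).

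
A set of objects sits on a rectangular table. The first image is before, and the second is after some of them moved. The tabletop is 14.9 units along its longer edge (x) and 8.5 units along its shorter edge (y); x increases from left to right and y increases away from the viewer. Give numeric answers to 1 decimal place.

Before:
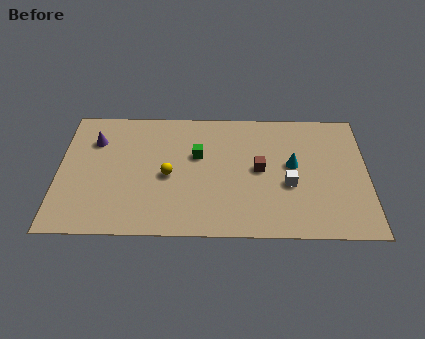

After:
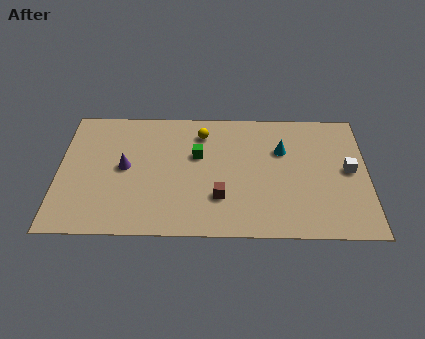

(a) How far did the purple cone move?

2.3

From (1.7, 6.2) to (3.2, 4.4), the purple cone covered √(1.5² + 1.8²) ≈ 2.3 units.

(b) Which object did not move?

the green cube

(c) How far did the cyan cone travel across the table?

1.1

The cyan cone moved from about (11.3, 4.7) to (10.8, 5.7), a distance of √(0.5² + 1.0²) ≈ 1.1.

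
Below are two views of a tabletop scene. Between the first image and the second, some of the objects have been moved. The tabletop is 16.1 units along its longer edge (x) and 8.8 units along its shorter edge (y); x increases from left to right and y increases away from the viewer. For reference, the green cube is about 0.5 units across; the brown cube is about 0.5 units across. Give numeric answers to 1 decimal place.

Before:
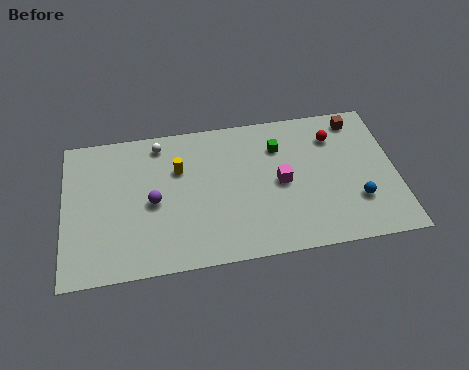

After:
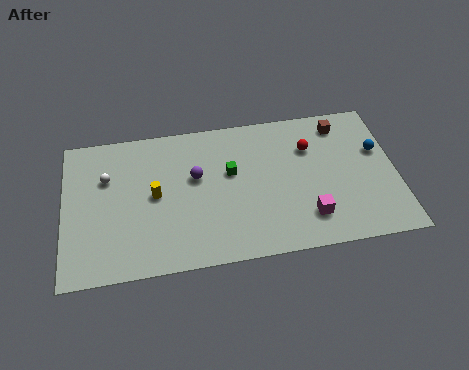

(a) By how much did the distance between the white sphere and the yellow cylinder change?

+0.8

They were about 1.9 units apart before and 2.7 after — 0.8 units further apart.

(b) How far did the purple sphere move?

2.4

The purple sphere moved from about (4.3, 4.1) to (6.4, 5.3), a distance of √(2.1² + 1.2²) ≈ 2.4.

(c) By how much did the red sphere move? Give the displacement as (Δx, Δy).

(-1.2, -0.5)

From the two frames, the red sphere sits at roughly (13.2, 6.7) before and (12.0, 6.2) after.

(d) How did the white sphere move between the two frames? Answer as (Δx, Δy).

(-2.6, -1.7)

The white sphere was at about (4.7, 7.6) and moved to about (2.1, 5.9).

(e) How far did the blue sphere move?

3.1

The blue sphere was near (14.1, 2.6) before and (15.3, 5.5) after, so it travelled √(1.2² + 2.9²) ≈ 3.1 units.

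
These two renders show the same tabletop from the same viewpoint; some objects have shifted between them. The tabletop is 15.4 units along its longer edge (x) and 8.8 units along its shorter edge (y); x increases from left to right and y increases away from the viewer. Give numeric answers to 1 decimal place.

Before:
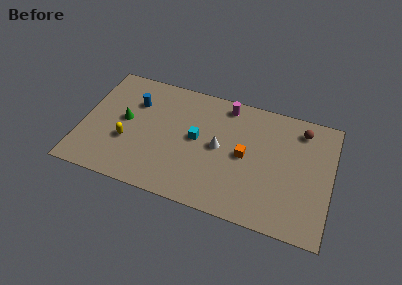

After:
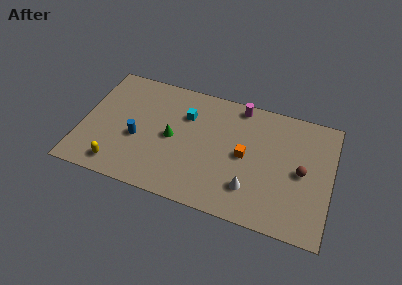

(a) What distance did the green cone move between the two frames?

3.0

The green cone was near (2.6, 4.7) before and (5.6, 4.3) after, so it travelled √(3.0² + 0.4²) ≈ 3.0 units.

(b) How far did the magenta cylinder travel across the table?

0.8

The magenta cylinder moved from about (8.7, 7.7) to (9.5, 7.9), a distance of √(0.8² + 0.2²) ≈ 0.8.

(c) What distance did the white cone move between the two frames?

3.1

From (8.5, 4.5) to (10.6, 2.2), the white cone covered √(2.1² + 2.3²) ≈ 3.1 units.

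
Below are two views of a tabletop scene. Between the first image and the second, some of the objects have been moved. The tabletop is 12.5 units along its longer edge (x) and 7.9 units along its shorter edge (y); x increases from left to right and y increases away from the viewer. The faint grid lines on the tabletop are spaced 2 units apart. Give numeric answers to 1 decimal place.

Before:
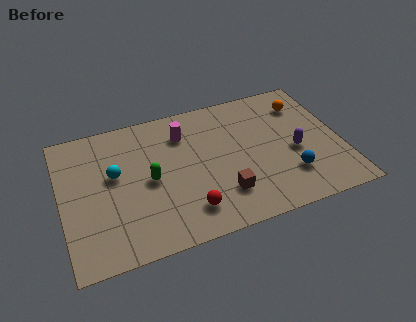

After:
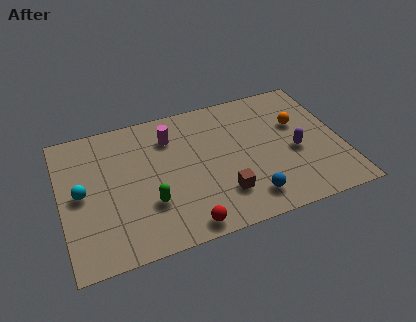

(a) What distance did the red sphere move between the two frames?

0.8

The red sphere moved from about (5.4, 1.6) to (5.2, 0.8), a distance of √(0.2² + 0.8²) ≈ 0.8.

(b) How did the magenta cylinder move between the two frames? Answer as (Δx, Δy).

(-0.6, 0.0)

From the two frames, the magenta cylinder sits at roughly (5.6, 6.0) before and (5.0, 6.0) after.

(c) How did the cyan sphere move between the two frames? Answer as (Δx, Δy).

(-1.5, -0.6)

The cyan sphere started near (2.4, 4.6) and ended near (0.9, 4.0).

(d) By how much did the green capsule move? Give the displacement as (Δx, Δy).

(-0.1, -1.3)

The green capsule started near (3.9, 3.8) and ended near (3.8, 2.5).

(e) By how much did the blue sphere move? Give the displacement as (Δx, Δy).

(-1.9, -0.7)

The blue sphere started near (10.0, 2.1) and ended near (8.1, 1.4).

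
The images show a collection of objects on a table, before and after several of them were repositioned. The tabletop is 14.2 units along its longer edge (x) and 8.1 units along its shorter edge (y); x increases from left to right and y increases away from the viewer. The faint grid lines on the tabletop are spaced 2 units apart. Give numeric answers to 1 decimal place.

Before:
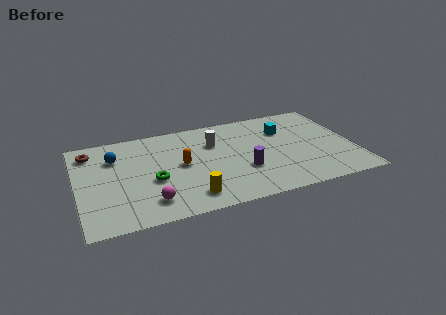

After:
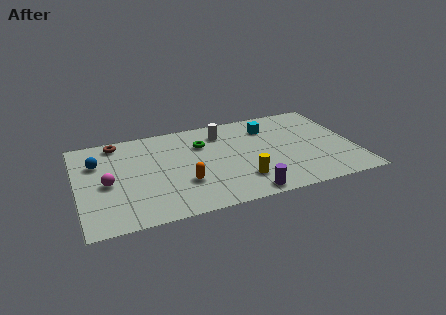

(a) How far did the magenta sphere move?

2.9

From (3.5, 1.6) to (1.5, 3.7), the magenta sphere covered √(2.0² + 2.1²) ≈ 2.9 units.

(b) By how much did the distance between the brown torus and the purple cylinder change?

+0.3

They were about 8.5 units apart before and 8.8 after — 0.3 units further apart.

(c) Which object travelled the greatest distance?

the green torus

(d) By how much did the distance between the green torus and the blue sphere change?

+2.3

The distance was about 3.1 in the first image and 5.4 in the second, so they moved 2.3 units further apart.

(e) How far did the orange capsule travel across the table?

1.6

The orange capsule was near (5.3, 4.2) before and (5.3, 2.6) after, so it travelled √(0.0² + 1.6²) ≈ 1.6 units.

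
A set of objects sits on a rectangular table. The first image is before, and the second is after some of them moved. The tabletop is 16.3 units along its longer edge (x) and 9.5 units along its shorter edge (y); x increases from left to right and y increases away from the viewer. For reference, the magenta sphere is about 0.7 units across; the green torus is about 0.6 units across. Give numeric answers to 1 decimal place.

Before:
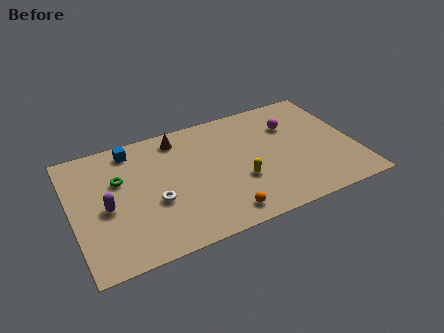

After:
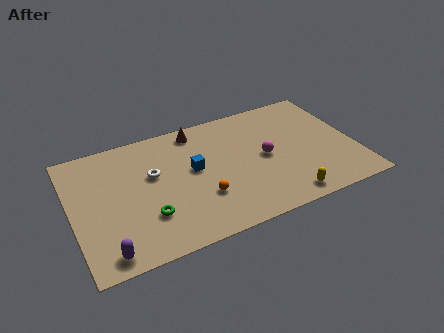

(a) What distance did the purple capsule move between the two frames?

3.2

From (1.9, 4.3) to (1.6, 1.1), the purple capsule covered √(0.3² + 3.2²) ≈ 3.2 units.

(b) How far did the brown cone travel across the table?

1.1

From (6.4, 8.1) to (7.5, 8.3), the brown cone covered √(1.1² + 0.2²) ≈ 1.1 units.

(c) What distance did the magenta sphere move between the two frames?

2.7

The magenta sphere moved from about (12.9, 6.7) to (11.1, 4.7), a distance of √(1.8² + 2.0²) ≈ 2.7.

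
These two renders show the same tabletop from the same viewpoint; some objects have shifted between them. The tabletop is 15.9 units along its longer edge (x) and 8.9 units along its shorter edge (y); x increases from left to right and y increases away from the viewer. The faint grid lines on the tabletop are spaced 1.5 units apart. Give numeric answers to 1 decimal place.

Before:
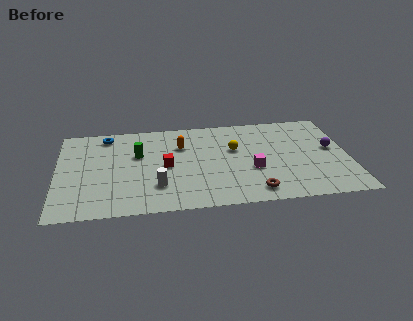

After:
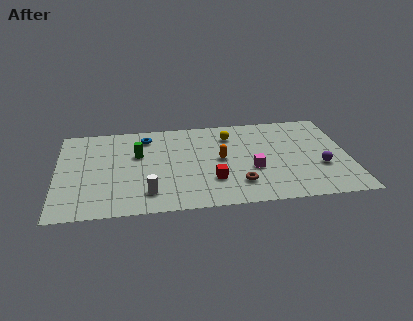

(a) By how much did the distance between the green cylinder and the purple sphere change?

-0.4

They were about 10.6 units apart before and 10.2 after — 0.4 units closer together.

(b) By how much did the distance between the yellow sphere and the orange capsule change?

-0.6

Before: roughly 3.0 units apart; after: 2.4. That's 0.6 units closer together.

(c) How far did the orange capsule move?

2.6

The orange capsule moved from about (6.8, 6.2) to (8.9, 4.6), a distance of √(2.1² + 1.6²) ≈ 2.6.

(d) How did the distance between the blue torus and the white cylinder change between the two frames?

-0.4

Before: roughly 5.9 units apart; after: 5.5. That's 0.4 units closer together.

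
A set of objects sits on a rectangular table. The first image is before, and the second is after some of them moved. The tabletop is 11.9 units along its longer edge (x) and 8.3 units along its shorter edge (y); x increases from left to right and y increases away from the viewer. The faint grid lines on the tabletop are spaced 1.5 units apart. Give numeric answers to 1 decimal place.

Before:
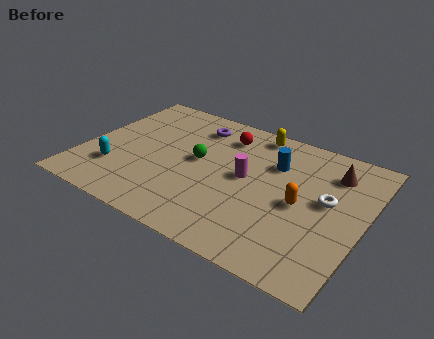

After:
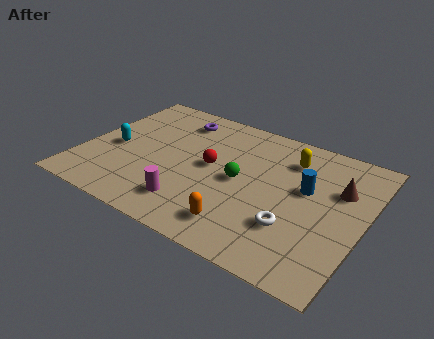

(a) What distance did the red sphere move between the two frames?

2.2

The red sphere was near (5.6, 6.6) before and (5.4, 4.4) after, so it travelled √(0.2² + 2.2²) ≈ 2.2 units.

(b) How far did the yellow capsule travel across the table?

2.0

The yellow capsule moved from about (6.8, 7.4) to (8.5, 6.4), a distance of √(1.7² + 1.0²) ≈ 2.0.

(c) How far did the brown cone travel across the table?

1.0

The brown cone moved from about (10.3, 6.4) to (10.7, 5.5), a distance of √(0.4² + 0.9²) ≈ 1.0.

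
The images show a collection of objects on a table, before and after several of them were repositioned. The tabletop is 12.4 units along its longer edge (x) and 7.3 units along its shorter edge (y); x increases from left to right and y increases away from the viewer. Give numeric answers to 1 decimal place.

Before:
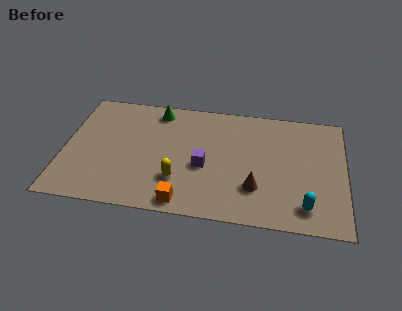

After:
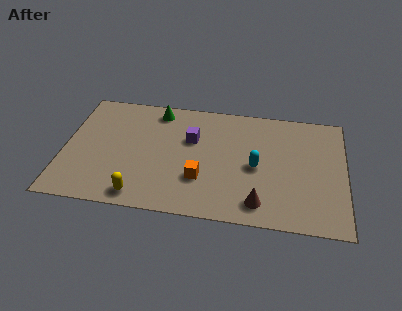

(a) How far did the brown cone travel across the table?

0.9

The brown cone was near (8.5, 2.1) before and (8.7, 1.2) after, so it travelled √(0.2² + 0.9²) ≈ 0.9 units.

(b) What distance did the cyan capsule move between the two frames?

3.0

The cyan capsule was near (10.7, 1.3) before and (8.5, 3.4) after, so it travelled √(2.2² + 2.1²) ≈ 3.0 units.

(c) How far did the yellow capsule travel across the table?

2.0

From (5.1, 2.1) to (3.5, 0.9), the yellow capsule covered √(1.6² + 1.2²) ≈ 2.0 units.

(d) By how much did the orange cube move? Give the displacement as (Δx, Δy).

(0.7, 1.5)

From the two frames, the orange cube sits at roughly (5.4, 0.8) before and (6.1, 2.3) after.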